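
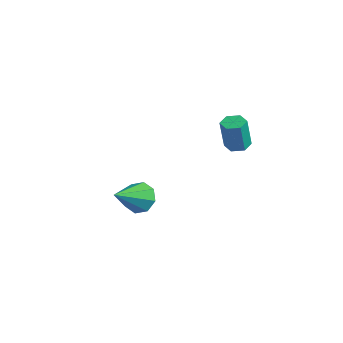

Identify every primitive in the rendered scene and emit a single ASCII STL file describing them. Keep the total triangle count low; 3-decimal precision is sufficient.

solid 
facet normal -0.090 0.219 -0.972
outer loop
vertex 2.595 1.952 1.085
vertex 1.961 2.001 1.155
vertex 2.333 2.515 1.236
endloop
endfacet
facet normal 0.908 0.420 0.010
outer loop
vertex 2.595 1.952 1.085
vertex 2.333 2.515 1.236
vertex 2.753 1.571 2.775
endloop
endfacet
facet normal 0.908 0.420 0.010
outer loop
vertex 2.753 1.571 2.775
vertex 2.333 2.515 1.236
vertex 2.491 2.134 2.927
endloop
endfacet
facet normal 0.091 -0.220 0.971
outer loop
vertex 2.753 1.571 2.775
vertex 2.491 2.134 2.927
vertex 2.119 1.619 2.845
endloop
endfacet
facet normal -0.090 0.218 -0.972
outer loop
vertex 2.333 2.515 1.236
vertex 1.961 2.001 1.155
vertex 1.698 2.564 1.306
endloop
endfacet
facet normal 0.098 0.973 0.210
outer loop
vertex 2.333 2.515 1.236
vertex 1.698 2.564 1.306
vertex 2.491 2.134 2.927
endloop
endfacet
facet normal 0.098 0.973 0.210
outer loop
vertex 2.491 2.134 2.927
vertex 1.698 2.564 1.306
vertex 1.856 2.183 2.997
endloop
endfacet
facet normal 0.090 -0.220 0.971
outer loop
vertex 2.491 2.134 2.927
vertex 1.856 2.183 2.997
vertex 2.119 1.619 2.845
endloop
endfacet
facet normal -0.091 0.218 -0.972
outer loop
vertex 1.698 2.564 1.306
vertex 1.961 2.001 1.155
vertex 1.327 2.049 1.225
endloop
endfacet
facet normal -0.810 0.552 0.200
outer loop
vertex 1.698 2.564 1.306
vertex 1.327 2.049 1.225
vertex 1.856 2.183 2.997
endloop
endfacet
facet normal -0.810 0.552 0.200
outer loop
vertex 1.856 2.183 2.997
vertex 1.327 2.049 1.225
vertex 1.485 1.668 2.915
endloop
endfacet
facet normal 0.090 -0.220 0.971
outer loop
vertex 1.856 2.183 2.997
vertex 1.485 1.668 2.915
vertex 2.119 1.619 2.845
endloop
endfacet
facet normal -0.091 0.220 -0.971
outer loop
vertex 1.327 2.049 1.225
vertex 1.961 2.001 1.155
vertex 1.589 1.486 1.073
endloop
endfacet
facet normal -0.908 -0.420 -0.010
outer loop
vertex 1.327 2.049 1.225
vertex 1.589 1.486 1.073
vertex 1.485 1.668 2.915
endloop
endfacet
facet normal -0.908 -0.420 -0.010
outer loop
vertex 1.485 1.668 2.915
vertex 1.589 1.486 1.073
vertex 1.747 1.105 2.764
endloop
endfacet
facet normal 0.090 -0.219 0.972
outer loop
vertex 1.485 1.668 2.915
vertex 1.747 1.105 2.764
vertex 2.119 1.619 2.845
endloop
endfacet
facet normal -0.090 0.220 -0.971
outer loop
vertex 1.589 1.486 1.073
vertex 1.961 2.001 1.155
vertex 2.224 1.437 1.003
endloop
endfacet
facet normal -0.098 -0.973 -0.210
outer loop
vertex 1.589 1.486 1.073
vertex 2.224 1.437 1.003
vertex 1.747 1.105 2.764
endloop
endfacet
facet normal -0.098 -0.973 -0.210
outer loop
vertex 1.747 1.105 2.764
vertex 2.224 1.437 1.003
vertex 2.382 1.056 2.694
endloop
endfacet
facet normal 0.090 -0.218 0.972
outer loop
vertex 1.747 1.105 2.764
vertex 2.382 1.056 2.694
vertex 2.119 1.619 2.845
endloop
endfacet
facet normal -0.090 0.220 -0.971
outer loop
vertex 2.224 1.437 1.003
vertex 1.961 2.001 1.155
vertex 2.595 1.952 1.085
endloop
endfacet
facet normal 0.810 -0.552 -0.200
outer loop
vertex 2.224 1.437 1.003
vertex 2.595 1.952 1.085
vertex 2.382 1.056 2.694
endloop
endfacet
facet normal 0.810 -0.552 -0.200
outer loop
vertex 2.382 1.056 2.694
vertex 2.595 1.952 1.085
vertex 2.753 1.571 2.775
endloop
endfacet
facet normal 0.091 -0.218 0.972
outer loop
vertex 2.382 1.056 2.694
vertex 2.753 1.571 2.775
vertex 2.119 1.619 2.845
endloop
endfacet
facet normal -0.257 0.824 -0.505
outer loop
vertex -1.943 -0.523 -4.612
vertex -2.768 -0.47 -4.105
vertex -1.87 -0.121 -3.993
endloop
endfacet
facet normal 0.987 -0.163 -0.010
outer loop
vertex -1.943 -0.523 -4.612
vertex -1.87 -0.121 -3.993
vertex -2.212 -2.25 -3.015
endloop
endfacet
facet normal -0.257 0.824 -0.505
outer loop
vertex -1.87 -0.121 -3.993
vertex -2.768 -0.47 -4.105
vertex -2.324 0.077 -3.439
endloop
endfacet
facet normal 0.790 0.146 0.595
outer loop
vertex -1.87 -0.121 -3.993
vertex -2.324 0.077 -3.439
vertex -2.212 -2.25 -3.015
endloop
endfacet
facet normal -0.258 0.824 -0.505
outer loop
vertex -2.324 0.077 -3.439
vertex -2.768 -0.47 -4.105
vertex -3.037 -0.046 -3.276
endloop
endfacet
facet normal 0.189 0.185 0.965
outer loop
vertex -2.324 0.077 -3.439
vertex -3.037 -0.046 -3.276
vertex -2.212 -2.25 -3.015
endloop
endfacet
facet normal -0.257 0.824 -0.505
outer loop
vertex -3.037 -0.046 -3.276
vertex -2.768 -0.47 -4.105
vertex -3.593 -0.417 -3.598
endloop
endfacet
facet normal -0.465 -0.069 0.883
outer loop
vertex -3.037 -0.046 -3.276
vertex -3.593 -0.417 -3.598
vertex -2.212 -2.25 -3.015
endloop
endfacet
facet normal -0.257 0.824 -0.505
outer loop
vertex -3.593 -0.417 -3.598
vertex -2.768 -0.47 -4.105
vertex -3.666 -0.82 -4.218
endloop
endfacet
facet normal -0.789 -0.468 0.397
outer loop
vertex -3.593 -0.417 -3.598
vertex -3.666 -0.82 -4.218
vertex -2.212 -2.25 -3.015
endloop
endfacet
facet normal -0.258 0.824 -0.504
outer loop
vertex -3.666 -0.82 -4.218
vertex -2.768 -0.47 -4.105
vertex -3.212 -1.017 -4.772
endloop
endfacet
facet normal -0.592 -0.778 -0.209
outer loop
vertex -3.666 -0.82 -4.218
vertex -3.212 -1.017 -4.772
vertex -2.212 -2.25 -3.015
endloop
endfacet
facet normal -0.257 0.824 -0.504
outer loop
vertex -3.212 -1.017 -4.772
vertex -2.768 -0.47 -4.105
vertex -2.499 -0.894 -4.935
endloop
endfacet
facet normal 0.009 -0.816 -0.578
outer loop
vertex -3.212 -1.017 -4.772
vertex -2.499 -0.894 -4.935
vertex -2.212 -2.25 -3.015
endloop
endfacet
facet normal -0.257 0.824 -0.504
outer loop
vertex -2.499 -0.894 -4.935
vertex -2.768 -0.47 -4.105
vertex -1.943 -0.523 -4.612
endloop
endfacet
facet normal 0.663 -0.562 -0.496
outer loop
vertex -2.499 -0.894 -4.935
vertex -1.943 -0.523 -4.612
vertex -2.212 -2.25 -3.015
endloop
endfacet

endsolid


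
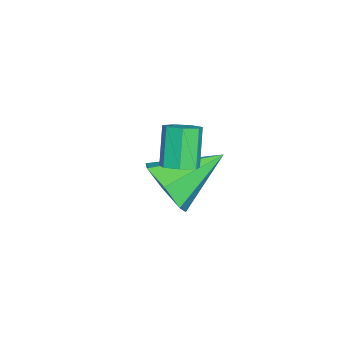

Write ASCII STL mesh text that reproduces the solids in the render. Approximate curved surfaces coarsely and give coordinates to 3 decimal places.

solid 
facet normal 0.445 -0.757 -0.478
outer loop
vertex 3.369 -0.938 -3.254
vertex 2.57 -1.01 -3.884
vertex 3.414 -0.447 -3.99
endloop
endfacet
facet normal 0.624 0.632 0.460
outer loop
vertex 3.369 -0.938 -3.254
vertex 3.414 -0.447 -3.99
vertex 1.69 0.49 -2.936
endloop
endfacet
facet normal 0.445 -0.757 -0.479
outer loop
vertex 3.414 -0.447 -3.99
vertex 2.57 -1.01 -3.884
vertex 2.823 -0.38 -4.645
endloop
endfacet
facet normal 0.354 0.907 -0.227
outer loop
vertex 3.414 -0.447 -3.99
vertex 2.823 -0.38 -4.645
vertex 1.69 0.49 -2.936
endloop
endfacet
facet normal 0.445 -0.757 -0.479
outer loop
vertex 2.823 -0.38 -4.645
vertex 2.57 -1.01 -3.884
vertex 2.042 -0.787 -4.727
endloop
endfacet
facet normal -0.323 0.739 -0.591
outer loop
vertex 2.823 -0.38 -4.645
vertex 2.042 -0.787 -4.727
vertex 1.69 0.49 -2.936
endloop
endfacet
facet normal 0.444 -0.758 -0.478
outer loop
vertex 2.042 -0.787 -4.727
vertex 2.57 -1.01 -3.884
vertex 1.658 -1.361 -4.174
endloop
endfacet
facet normal -0.898 0.255 -0.359
outer loop
vertex 2.042 -0.787 -4.727
vertex 1.658 -1.361 -4.174
vertex 1.69 0.49 -2.936
endloop
endfacet
facet normal 0.444 -0.757 -0.479
outer loop
vertex 1.658 -1.361 -4.174
vertex 2.57 -1.01 -3.884
vertex 1.961 -1.671 -3.403
endloop
endfacet
facet normal -0.938 -0.182 0.296
outer loop
vertex 1.658 -1.361 -4.174
vertex 1.961 -1.671 -3.403
vertex 1.69 0.49 -2.936
endloop
endfacet
facet normal 0.445 -0.758 -0.478
outer loop
vertex 1.961 -1.671 -3.403
vertex 2.57 -1.01 -3.884
vertex 2.722 -1.483 -2.993
endloop
endfacet
facet normal -0.413 -0.242 0.878
outer loop
vertex 1.961 -1.671 -3.403
vertex 2.722 -1.483 -2.993
vertex 1.69 0.49 -2.936
endloop
endfacet
facet normal 0.445 -0.757 -0.478
outer loop
vertex 2.722 -1.483 -2.993
vertex 2.57 -1.01 -3.884
vertex 3.369 -0.938 -3.254
endloop
endfacet
facet normal 0.283 0.120 0.952
outer loop
vertex 2.722 -1.483 -2.993
vertex 3.369 -0.938 -3.254
vertex 1.69 0.49 -2.936
endloop
endfacet
facet normal 0.514 0.031 -0.857
outer loop
vertex 4.691 -0.224 -1.3
vertex 4.227 -0.31 -1.581
vertex 4.452 0.168 -1.429
endloop
endfacet
facet normal 0.696 0.569 0.438
outer loop
vertex 4.691 -0.224 -1.3
vertex 4.452 0.168 -1.429
vertex 4.018 -0.265 -0.177
endloop
endfacet
facet normal 0.697 0.568 0.438
outer loop
vertex 4.018 -0.265 -0.177
vertex 4.452 0.168 -1.429
vertex 3.779 0.128 -0.306
endloop
endfacet
facet normal -0.514 -0.031 0.857
outer loop
vertex 4.018 -0.265 -0.177
vertex 3.779 0.128 -0.306
vertex 3.553 -0.35 -0.459
endloop
endfacet
facet normal 0.515 0.030 -0.857
outer loop
vertex 4.452 0.168 -1.429
vertex 4.227 -0.31 -1.581
vertex 4.044 0.2 -1.673
endloop
endfacet
facet normal 0.042 0.997 0.061
outer loop
vertex 4.452 0.168 -1.429
vertex 4.044 0.2 -1.673
vertex 3.779 0.128 -0.306
endloop
endfacet
facet normal 0.042 0.997 0.061
outer loop
vertex 3.779 0.128 -0.306
vertex 4.044 0.2 -1.673
vertex 3.37 0.16 -0.55
endloop
endfacet
facet normal -0.514 -0.031 0.857
outer loop
vertex 3.779 0.128 -0.306
vertex 3.37 0.16 -0.55
vertex 3.553 -0.35 -0.459
endloop
endfacet
facet normal 0.515 0.030 -0.857
outer loop
vertex 4.044 0.2 -1.673
vertex 4.227 -0.31 -1.581
vertex 3.773 -0.151 -1.848
endloop
endfacet
facet normal -0.642 0.676 -0.361
outer loop
vertex 4.044 0.2 -1.673
vertex 3.773 -0.151 -1.848
vertex 3.37 0.16 -0.55
endloop
endfacet
facet normal -0.642 0.676 -0.361
outer loop
vertex 3.37 0.16 -0.55
vertex 3.773 -0.151 -1.848
vertex 3.099 -0.191 -0.725
endloop
endfacet
facet normal -0.513 -0.031 0.858
outer loop
vertex 3.37 0.16 -0.55
vertex 3.099 -0.191 -0.725
vertex 3.553 -0.35 -0.459
endloop
endfacet
facet normal 0.515 0.030 -0.857
outer loop
vertex 3.773 -0.151 -1.848
vertex 4.227 -0.31 -1.581
vertex 3.844 -0.623 -1.822
endloop
endfacet
facet normal -0.845 -0.155 -0.512
outer loop
vertex 3.773 -0.151 -1.848
vertex 3.844 -0.623 -1.822
vertex 3.099 -0.191 -0.725
endloop
endfacet
facet normal -0.845 -0.154 -0.513
outer loop
vertex 3.099 -0.191 -0.725
vertex 3.844 -0.623 -1.822
vertex 3.17 -0.663 -0.7
endloop
endfacet
facet normal -0.514 -0.032 0.857
outer loop
vertex 3.099 -0.191 -0.725
vertex 3.17 -0.663 -0.7
vertex 3.553 -0.35 -0.459
endloop
endfacet
facet normal 0.514 0.031 -0.857
outer loop
vertex 3.844 -0.623 -1.822
vertex 4.227 -0.31 -1.581
vertex 4.203 -0.858 -1.615
endloop
endfacet
facet normal -0.409 -0.869 -0.277
outer loop
vertex 3.844 -0.623 -1.822
vertex 4.203 -0.858 -1.615
vertex 3.17 -0.663 -0.7
endloop
endfacet
facet normal -0.410 -0.869 -0.277
outer loop
vertex 3.17 -0.663 -0.7
vertex 4.203 -0.858 -1.615
vertex 3.53 -0.899 -0.492
endloop
endfacet
facet normal -0.515 -0.030 0.857
outer loop
vertex 3.17 -0.663 -0.7
vertex 3.53 -0.899 -0.492
vertex 3.553 -0.35 -0.459
endloop
endfacet
facet normal 0.514 0.031 -0.857
outer loop
vertex 4.203 -0.858 -1.615
vertex 4.227 -0.31 -1.581
vertex 4.581 -0.681 -1.382
endloop
endfacet
facet normal 0.333 -0.928 0.165
outer loop
vertex 4.203 -0.858 -1.615
vertex 4.581 -0.681 -1.382
vertex 3.53 -0.899 -0.492
endloop
endfacet
facet normal 0.335 -0.927 0.168
outer loop
vertex 3.53 -0.899 -0.492
vertex 4.581 -0.681 -1.382
vertex 3.907 -0.721 -0.26
endloop
endfacet
facet normal -0.514 -0.030 0.858
outer loop
vertex 3.53 -0.899 -0.492
vertex 3.907 -0.721 -0.26
vertex 3.553 -0.35 -0.459
endloop
endfacet
facet normal 0.514 0.030 -0.857
outer loop
vertex 4.581 -0.681 -1.382
vertex 4.227 -0.31 -1.581
vertex 4.691 -0.224 -1.3
endloop
endfacet
facet normal 0.826 -0.286 0.486
outer loop
vertex 4.581 -0.681 -1.382
vertex 4.691 -0.224 -1.3
vertex 3.907 -0.721 -0.26
endloop
endfacet
facet normal 0.826 -0.289 0.484
outer loop
vertex 3.907 -0.721 -0.26
vertex 4.691 -0.224 -1.3
vertex 4.018 -0.265 -0.177
endloop
endfacet
facet normal -0.514 -0.031 0.857
outer loop
vertex 3.907 -0.721 -0.26
vertex 4.018 -0.265 -0.177
vertex 3.553 -0.35 -0.459
endloop
endfacet

endsolid


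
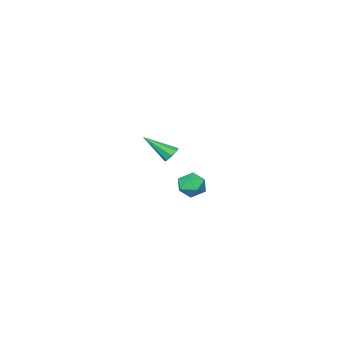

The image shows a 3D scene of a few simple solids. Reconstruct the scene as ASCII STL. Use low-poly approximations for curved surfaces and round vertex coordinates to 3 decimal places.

solid 
facet normal -0.491 0.623 -0.609
outer loop
vertex -3.923 -3.02 -2.59
vertex -4.246 -2.895 -2.202
vertex -3.793 -2.709 -2.377
endloop
endfacet
facet normal 0.908 -0.101 -0.406
outer loop
vertex -3.923 -3.02 -2.59
vertex -3.793 -2.709 -2.377
vertex -3.374 -4.005 -1.118
endloop
endfacet
facet normal -0.491 0.623 -0.609
outer loop
vertex -3.793 -2.709 -2.377
vertex -4.246 -2.895 -2.202
vertex -3.929 -2.508 -2.062
endloop
endfacet
facet normal 0.902 0.413 0.126
outer loop
vertex -3.793 -2.709 -2.377
vertex -3.929 -2.508 -2.062
vertex -3.374 -4.005 -1.118
endloop
endfacet
facet normal -0.491 0.623 -0.609
outer loop
vertex -3.929 -2.508 -2.062
vertex -4.246 -2.895 -2.202
vertex -4.251 -2.534 -1.829
endloop
endfacet
facet normal 0.442 0.590 0.676
outer loop
vertex -3.929 -2.508 -2.062
vertex -4.251 -2.534 -1.829
vertex -3.374 -4.005 -1.118
endloop
endfacet
facet normal -0.490 0.623 -0.610
outer loop
vertex -4.251 -2.534 -1.829
vertex -4.246 -2.895 -2.202
vertex -4.57 -2.771 -1.815
endloop
endfacet
facet normal -0.202 0.326 0.924
outer loop
vertex -4.251 -2.534 -1.829
vertex -4.57 -2.771 -1.815
vertex -3.374 -4.005 -1.118
endloop
endfacet
facet normal -0.490 0.623 -0.610
outer loop
vertex -4.57 -2.771 -1.815
vertex -4.246 -2.895 -2.202
vertex -4.699 -3.081 -2.028
endloop
endfacet
facet normal -0.653 -0.225 0.723
outer loop
vertex -4.57 -2.771 -1.815
vertex -4.699 -3.081 -2.028
vertex -3.374 -4.005 -1.118
endloop
endfacet
facet normal -0.490 0.624 -0.608
outer loop
vertex -4.699 -3.081 -2.028
vertex -4.246 -2.895 -2.202
vertex -4.564 -3.282 -2.343
endloop
endfacet
facet normal -0.647 -0.738 0.193
outer loop
vertex -4.699 -3.081 -2.028
vertex -4.564 -3.282 -2.343
vertex -3.374 -4.005 -1.118
endloop
endfacet
facet normal -0.489 0.624 -0.609
outer loop
vertex -4.564 -3.282 -2.343
vertex -4.246 -2.895 -2.202
vertex -4.242 -3.257 -2.576
endloop
endfacet
facet normal -0.188 -0.915 -0.358
outer loop
vertex -4.564 -3.282 -2.343
vertex -4.242 -3.257 -2.576
vertex -3.374 -4.005 -1.118
endloop
endfacet
facet normal -0.490 0.624 -0.609
outer loop
vertex -4.242 -3.257 -2.576
vertex -4.246 -2.895 -2.202
vertex -3.923 -3.02 -2.59
endloop
endfacet
facet normal 0.457 -0.651 -0.606
outer loop
vertex -4.242 -3.257 -2.576
vertex -3.923 -3.02 -2.59
vertex -3.374 -4.005 -1.118
endloop
endfacet
facet normal -0.831 0.553 0.062
outer loop
vertex -0.61 3.592 -1.38
vertex -0.947 3.044 -1.001
vertex -0.568 3.572 -0.635
endloop
endfacet
facet normal -0.249 0.968 0.040
outer loop
vertex -0.61 3.592 -1.38
vertex -0.568 3.572 -0.635
vertex 0.036 3.744 -1.038
endloop
endfacet
facet normal 0.105 0.820 -0.563
outer loop
vertex -0.61 3.592 -1.38
vertex 0.036 3.744 -1.038
vertex 0.03 3.322 -1.654
endloop
endfacet
facet normal -0.258 0.315 -0.913
outer loop
vertex -0.61 3.592 -1.38
vertex 0.03 3.322 -1.654
vertex -0.578 2.89 -1.631
endloop
endfacet
facet normal -0.837 0.150 -0.527
outer loop
vertex -0.61 3.592 -1.38
vertex -0.578 2.89 -1.631
vertex -0.947 3.044 -1.001
endloop
endfacet
facet normal 0.169 0.789 0.590
outer loop
vertex 0.036 3.744 -1.038
vertex -0.568 3.572 -0.635
vertex 0.098 3.29 -0.449
endloop
endfacet
facet normal -0.771 0.120 0.625
outer loop
vertex -0.568 3.572 -0.635
vertex -0.947 3.044 -1.001
vertex -0.51 2.858 -0.426
endloop
endfacet
facet normal -0.781 -0.532 -0.328
outer loop
vertex -0.947 3.044 -1.001
vertex -0.578 2.89 -1.631
vertex -0.516 2.436 -1.042
endloop
endfacet
facet normal 0.153 -0.266 -0.952
outer loop
vertex -0.578 2.89 -1.631
vertex 0.03 3.322 -1.654
vertex 0.088 2.608 -1.445
endloop
endfacet
facet normal 0.741 0.551 -0.385
outer loop
vertex 0.03 3.322 -1.654
vertex 0.036 3.744 -1.038
vertex 0.467 3.136 -1.079
endloop
endfacet
facet normal 0.258 -0.315 0.913
outer loop
vertex 0.13 2.588 -0.7
vertex 0.098 3.29 -0.449
vertex -0.51 2.858 -0.426
endloop
endfacet
facet normal -0.105 -0.820 0.563
outer loop
vertex 0.13 2.588 -0.7
vertex -0.51 2.858 -0.426
vertex -0.516 2.436 -1.042
endloop
endfacet
facet normal 0.249 -0.968 -0.040
outer loop
vertex 0.13 2.588 -0.7
vertex -0.516 2.436 -1.042
vertex 0.088 2.608 -1.445
endloop
endfacet
facet normal 0.831 -0.553 -0.062
outer loop
vertex 0.13 2.588 -0.7
vertex 0.088 2.608 -1.445
vertex 0.467 3.136 -1.079
endloop
endfacet
facet normal 0.837 -0.150 0.527
outer loop
vertex 0.13 2.588 -0.7
vertex 0.467 3.136 -1.079
vertex 0.098 3.29 -0.449
endloop
endfacet
facet normal -0.153 0.266 0.952
outer loop
vertex -0.51 2.858 -0.426
vertex 0.098 3.29 -0.449
vertex -0.568 3.572 -0.635
endloop
endfacet
facet normal -0.741 -0.551 0.385
outer loop
vertex -0.516 2.436 -1.042
vertex -0.51 2.858 -0.426
vertex -0.947 3.044 -1.001
endloop
endfacet
facet normal -0.169 -0.789 -0.590
outer loop
vertex 0.088 2.608 -1.445
vertex -0.516 2.436 -1.042
vertex -0.578 2.89 -1.631
endloop
endfacet
facet normal 0.771 -0.120 -0.625
outer loop
vertex 0.467 3.136 -1.079
vertex 0.088 2.608 -1.445
vertex 0.03 3.322 -1.654
endloop
endfacet
facet normal 0.781 0.532 0.328
outer loop
vertex 0.098 3.29 -0.449
vertex 0.467 3.136 -1.079
vertex 0.036 3.744 -1.038
endloop
endfacet

endsolid


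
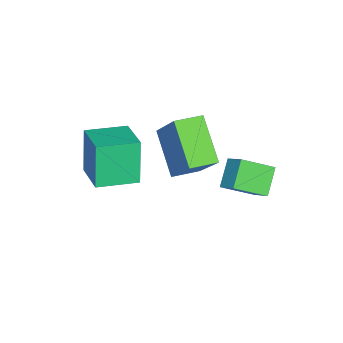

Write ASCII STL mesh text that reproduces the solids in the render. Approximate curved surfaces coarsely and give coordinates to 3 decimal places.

solid 
facet normal -0.751 0.659 -0.033
outer loop
vertex -0.826 -2.523 0.046
vertex -0.04 -1.677 -0.942
vertex -1.556 -3.423 -1.305
endloop
endfacet
facet normal -0.517 -0.557 0.650
outer loop
vertex -0.94 -3.963 -1.278
vertex -0.826 -2.523 0.046
vertex -1.556 -3.423 -1.305
endloop
endfacet
facet normal -0.751 0.659 -0.033
outer loop
vertex -1.556 -3.423 -1.305
vertex -0.04 -1.677 -0.942
vertex -0.77 -2.576 -2.293
endloop
endfacet
facet normal -0.410 -0.505 -0.759
outer loop
vertex -0.77 -2.576 -2.293
vertex -0.94 -3.963 -1.278
vertex -1.556 -3.423 -1.305
endloop
endfacet
facet normal 0.410 0.506 0.759
outer loop
vertex -0.826 -2.523 0.046
vertex 0.576 -2.217 -0.915
vertex -0.04 -1.677 -0.942
endloop
endfacet
facet normal -0.517 -0.557 0.650
outer loop
vertex -0.21 -3.064 0.073
vertex -0.826 -2.523 0.046
vertex -0.94 -3.963 -1.278
endloop
endfacet
facet normal 0.410 0.505 0.759
outer loop
vertex -0.21 -3.064 0.073
vertex 0.576 -2.217 -0.915
vertex -0.826 -2.523 0.046
endloop
endfacet
facet normal 0.517 0.557 -0.650
outer loop
vertex -0.04 -1.677 -0.942
vertex 0.576 -2.217 -0.915
vertex -0.77 -2.576 -2.293
endloop
endfacet
facet normal -0.410 -0.505 -0.759
outer loop
vertex -0.154 -3.117 -2.266
vertex -0.94 -3.963 -1.278
vertex -0.77 -2.576 -2.293
endloop
endfacet
facet normal 0.517 0.556 -0.650
outer loop
vertex -0.77 -2.576 -2.293
vertex 0.576 -2.217 -0.915
vertex -0.154 -3.117 -2.266
endloop
endfacet
facet normal 0.751 -0.659 0.033
outer loop
vertex -0.154 -3.117 -2.266
vertex -0.21 -3.064 0.073
vertex -0.94 -3.963 -1.278
endloop
endfacet
facet normal 0.751 -0.659 0.033
outer loop
vertex 0.576 -2.217 -0.915
vertex -0.21 -3.064 0.073
vertex -0.154 -3.117 -2.266
endloop
endfacet
facet normal -0.683 -0.687 -0.247
outer loop
vertex 1.338 -4.864 0.186
vertex 0.532 -4.023 0.076
vertex 1.668 -4.721 -1.125
endloop
endfacet
facet normal 0.688 -0.719 0.095
outer loop
vertex 2.468 -3.917 -0.836
vertex 1.338 -4.864 0.186
vertex 1.668 -4.721 -1.125
endloop
endfacet
facet normal -0.684 -0.686 -0.248
outer loop
vertex 1.668 -4.721 -1.125
vertex 0.532 -4.023 0.076
vertex 0.863 -3.879 -1.236
endloop
endfacet
facet normal 0.243 0.105 -0.964
outer loop
vertex 0.863 -3.879 -1.236
vertex 2.468 -3.917 -0.836
vertex 1.668 -4.721 -1.125
endloop
endfacet
facet normal -0.242 -0.106 0.964
outer loop
vertex 1.338 -4.864 0.186
vertex 1.332 -3.219 0.365
vertex 0.532 -4.023 0.076
endloop
endfacet
facet normal 0.688 -0.719 0.095
outer loop
vertex 2.137 -4.061 0.476
vertex 1.338 -4.864 0.186
vertex 2.468 -3.917 -0.836
endloop
endfacet
facet normal -0.244 -0.106 0.964
outer loop
vertex 2.137 -4.061 0.476
vertex 1.332 -3.219 0.365
vertex 1.338 -4.864 0.186
endloop
endfacet
facet normal -0.688 0.719 -0.095
outer loop
vertex 0.532 -4.023 0.076
vertex 1.332 -3.219 0.365
vertex 0.863 -3.879 -1.236
endloop
endfacet
facet normal 0.243 0.107 -0.964
outer loop
vertex 1.662 -3.076 -0.946
vertex 2.468 -3.917 -0.836
vertex 0.863 -3.879 -1.236
endloop
endfacet
facet normal -0.688 0.719 -0.095
outer loop
vertex 0.863 -3.879 -1.236
vertex 1.332 -3.219 0.365
vertex 1.662 -3.076 -0.946
endloop
endfacet
facet normal 0.683 0.687 0.248
outer loop
vertex 1.662 -3.076 -0.946
vertex 2.137 -4.061 0.476
vertex 2.468 -3.917 -0.836
endloop
endfacet
facet normal 0.684 0.686 0.247
outer loop
vertex 1.332 -3.219 0.365
vertex 2.137 -4.061 0.476
vertex 1.662 -3.076 -0.946
endloop
endfacet
facet normal -0.510 0.739 -0.440
outer loop
vertex -1.29 -0.622 -1.742
vertex -0.612 -0.52 -2.356
vertex -1.668 -1.187 -2.253
endloop
endfacet
facet normal -0.737 -0.111 0.667
outer loop
vertex -1.148 -1.94 -1.804
vertex -1.29 -0.622 -1.742
vertex -1.668 -1.187 -2.253
endloop
endfacet
facet normal -0.510 0.740 -0.439
outer loop
vertex -1.668 -1.187 -2.253
vertex -0.612 -0.52 -2.356
vertex -0.99 -1.084 -2.867
endloop
endfacet
facet normal -0.443 -0.665 -0.601
outer loop
vertex -0.99 -1.084 -2.867
vertex -1.148 -1.94 -1.804
vertex -1.668 -1.187 -2.253
endloop
endfacet
facet normal 0.444 0.665 0.601
outer loop
vertex -1.29 -0.622 -1.742
vertex -0.092 -1.273 -1.907
vertex -0.612 -0.52 -2.356
endloop
endfacet
facet normal -0.737 -0.111 0.667
outer loop
vertex -0.77 -1.376 -1.293
vertex -1.29 -0.622 -1.742
vertex -1.148 -1.94 -1.804
endloop
endfacet
facet normal 0.444 0.664 0.601
outer loop
vertex -0.77 -1.376 -1.293
vertex -0.092 -1.273 -1.907
vertex -1.29 -0.622 -1.742
endloop
endfacet
facet normal 0.737 0.111 -0.667
outer loop
vertex -0.612 -0.52 -2.356
vertex -0.092 -1.273 -1.907
vertex -0.99 -1.084 -2.867
endloop
endfacet
facet normal -0.444 -0.664 -0.601
outer loop
vertex -0.47 -1.838 -2.418
vertex -1.148 -1.94 -1.804
vertex -0.99 -1.084 -2.867
endloop
endfacet
facet normal 0.737 0.111 -0.667
outer loop
vertex -0.99 -1.084 -2.867
vertex -0.092 -1.273 -1.907
vertex -0.47 -1.838 -2.418
endloop
endfacet
facet normal 0.509 -0.740 0.440
outer loop
vertex -0.47 -1.838 -2.418
vertex -0.77 -1.376 -1.293
vertex -1.148 -1.94 -1.804
endloop
endfacet
facet normal 0.510 -0.739 0.440
outer loop
vertex -0.092 -1.273 -1.907
vertex -0.77 -1.376 -1.293
vertex -0.47 -1.838 -2.418
endloop
endfacet

endsolid


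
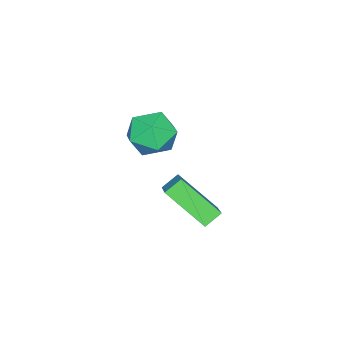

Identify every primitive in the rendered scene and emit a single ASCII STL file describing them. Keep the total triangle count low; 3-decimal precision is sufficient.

solid 
facet normal -0.656 -0.522 -0.545
outer loop
vertex -0.738 -1.088 -0.19
vertex -0.938 0.523 -1.49
vertex -0.117 -1.385 -0.653
endloop
endfacet
facet normal 0.096 -0.774 0.625
outer loop
vertex 1.018 -0.483 0.29
vertex -0.738 -1.088 -0.19
vertex -0.117 -1.385 -0.653
endloop
endfacet
facet normal -0.657 -0.522 -0.545
outer loop
vertex -0.117 -1.385 -0.653
vertex -0.938 0.523 -1.49
vertex -0.317 0.226 -1.954
endloop
endfacet
facet normal 0.748 -0.358 -0.558
outer loop
vertex -0.317 0.226 -1.954
vertex 1.018 -0.483 0.29
vertex -0.117 -1.385 -0.653
endloop
endfacet
facet normal -0.748 0.358 0.559
outer loop
vertex -0.738 -1.088 -0.19
vertex 0.197 1.425 -0.547
vertex -0.938 0.523 -1.49
endloop
endfacet
facet normal 0.096 -0.775 0.625
outer loop
vertex 0.397 -0.186 0.754
vertex -0.738 -1.088 -0.19
vertex 1.018 -0.483 0.29
endloop
endfacet
facet normal -0.749 0.358 0.558
outer loop
vertex 0.397 -0.186 0.754
vertex 0.197 1.425 -0.547
vertex -0.738 -1.088 -0.19
endloop
endfacet
facet normal -0.096 0.775 -0.625
outer loop
vertex -0.938 0.523 -1.49
vertex 0.197 1.425 -0.547
vertex -0.317 0.226 -1.954
endloop
endfacet
facet normal 0.749 -0.358 -0.558
outer loop
vertex 0.818 1.128 -1.01
vertex 1.018 -0.483 0.29
vertex -0.317 0.226 -1.954
endloop
endfacet
facet normal -0.096 0.775 -0.625
outer loop
vertex -0.317 0.226 -1.954
vertex 0.197 1.425 -0.547
vertex 0.818 1.128 -1.01
endloop
endfacet
facet normal 0.657 0.521 0.545
outer loop
vertex 0.818 1.128 -1.01
vertex 0.397 -0.186 0.754
vertex 1.018 -0.483 0.29
endloop
endfacet
facet normal 0.656 0.522 0.545
outer loop
vertex 0.197 1.425 -0.547
vertex 0.397 -0.186 0.754
vertex 0.818 1.128 -1.01
endloop
endfacet
facet normal -0.736 0.511 0.444
outer loop
vertex -3.313 -2.848 -0.247
vertex -4.093 -3.554 -0.728
vertex -3.644 -3.807 0.308
endloop
endfacet
facet normal -0.140 0.532 0.835
outer loop
vertex -3.313 -2.848 -0.247
vertex -3.644 -3.807 0.308
vertex -2.529 -3.5 0.299
endloop
endfacet
facet normal 0.377 0.818 0.435
outer loop
vertex -3.313 -2.848 -0.247
vertex -2.529 -3.5 0.299
vertex -2.289 -3.057 -0.742
endloop
endfacet
facet normal 0.100 0.974 -0.204
outer loop
vertex -3.313 -2.848 -0.247
vertex -2.289 -3.057 -0.742
vertex -3.255 -3.091 -1.376
endloop
endfacet
facet normal -0.587 0.784 -0.199
outer loop
vertex -3.313 -2.848 -0.247
vertex -3.255 -3.091 -1.376
vertex -4.093 -3.554 -0.728
endloop
endfacet
facet normal 0.047 -0.140 0.989
outer loop
vertex -2.529 -3.5 0.299
vertex -3.644 -3.807 0.308
vertex -2.825 -4.609 0.156
endloop
endfacet
facet normal -0.918 -0.173 0.356
outer loop
vertex -3.644 -3.807 0.308
vertex -4.093 -3.554 -0.728
vertex -3.791 -4.643 -0.478
endloop
endfacet
facet normal -0.678 0.269 -0.684
outer loop
vertex -4.093 -3.554 -0.728
vertex -3.255 -3.091 -1.376
vertex -3.551 -4.2 -1.519
endloop
endfacet
facet normal 0.435 0.575 -0.693
outer loop
vertex -3.255 -3.091 -1.376
vertex -2.289 -3.057 -0.742
vertex -2.436 -3.893 -1.528
endloop
endfacet
facet normal 0.883 0.323 0.341
outer loop
vertex -2.289 -3.057 -0.742
vertex -2.529 -3.5 0.299
vertex -1.987 -4.146 -0.492
endloop
endfacet
facet normal -0.100 -0.974 0.204
outer loop
vertex -2.767 -4.852 -0.973
vertex -2.825 -4.609 0.156
vertex -3.791 -4.643 -0.478
endloop
endfacet
facet normal -0.377 -0.818 -0.435
outer loop
vertex -2.767 -4.852 -0.973
vertex -3.791 -4.643 -0.478
vertex -3.551 -4.2 -1.519
endloop
endfacet
facet normal 0.140 -0.532 -0.835
outer loop
vertex -2.767 -4.852 -0.973
vertex -3.551 -4.2 -1.519
vertex -2.436 -3.893 -1.528
endloop
endfacet
facet normal 0.736 -0.511 -0.444
outer loop
vertex -2.767 -4.852 -0.973
vertex -2.436 -3.893 -1.528
vertex -1.987 -4.146 -0.492
endloop
endfacet
facet normal 0.587 -0.784 0.199
outer loop
vertex -2.767 -4.852 -0.973
vertex -1.987 -4.146 -0.492
vertex -2.825 -4.609 0.156
endloop
endfacet
facet normal -0.435 -0.575 0.693
outer loop
vertex -3.791 -4.643 -0.478
vertex -2.825 -4.609 0.156
vertex -3.644 -3.807 0.308
endloop
endfacet
facet normal -0.883 -0.323 -0.341
outer loop
vertex -3.551 -4.2 -1.519
vertex -3.791 -4.643 -0.478
vertex -4.093 -3.554 -0.728
endloop
endfacet
facet normal -0.047 0.140 -0.989
outer loop
vertex -2.436 -3.893 -1.528
vertex -3.551 -4.2 -1.519
vertex -3.255 -3.091 -1.376
endloop
endfacet
facet normal 0.918 0.173 -0.356
outer loop
vertex -1.987 -4.146 -0.492
vertex -2.436 -3.893 -1.528
vertex -2.289 -3.057 -0.742
endloop
endfacet
facet normal 0.678 -0.269 0.684
outer loop
vertex -2.825 -4.609 0.156
vertex -1.987 -4.146 -0.492
vertex -2.529 -3.5 0.299
endloop
endfacet

endsolid


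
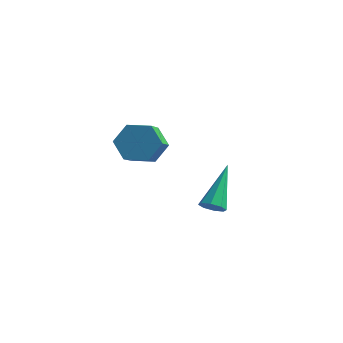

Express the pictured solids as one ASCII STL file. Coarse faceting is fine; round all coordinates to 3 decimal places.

solid 
facet normal -0.278 0.818 -0.504
outer loop
vertex 1.165 -0.806 1.023
vertex 0.339 -1.107 0.99
vertex 0.597 -0.604 1.664
endloop
endfacet
facet normal 0.711 0.528 0.464
outer loop
vertex 1.165 -0.806 1.023
vertex 0.597 -0.604 1.664
vertex 1.507 -1.811 1.643
endloop
endfacet
facet normal 0.711 0.528 0.464
outer loop
vertex 1.507 -1.811 1.643
vertex 0.597 -0.604 1.664
vertex 0.939 -1.609 2.284
endloop
endfacet
facet normal 0.279 -0.817 0.504
outer loop
vertex 1.507 -1.811 1.643
vertex 0.939 -1.609 2.284
vertex 0.681 -2.113 1.61
endloop
endfacet
facet normal -0.278 0.818 -0.504
outer loop
vertex 0.597 -0.604 1.664
vertex 0.339 -1.107 0.99
vertex -0.229 -0.905 1.631
endloop
endfacet
facet normal -0.203 0.463 0.863
outer loop
vertex 0.597 -0.604 1.664
vertex -0.229 -0.905 1.631
vertex 0.939 -1.609 2.284
endloop
endfacet
facet normal -0.204 0.463 0.863
outer loop
vertex 0.939 -1.609 2.284
vertex -0.229 -0.905 1.631
vertex 0.113 -1.911 2.251
endloop
endfacet
facet normal 0.279 -0.817 0.504
outer loop
vertex 0.939 -1.609 2.284
vertex 0.113 -1.911 2.251
vertex 0.681 -2.113 1.61
endloop
endfacet
facet normal -0.279 0.817 -0.504
outer loop
vertex -0.229 -0.905 1.631
vertex 0.339 -1.107 0.99
vertex -0.487 -1.409 0.957
endloop
endfacet
facet normal -0.915 -0.065 0.399
outer loop
vertex -0.229 -0.905 1.631
vertex -0.487 -1.409 0.957
vertex 0.113 -1.911 2.251
endloop
endfacet
facet normal -0.915 -0.065 0.399
outer loop
vertex 0.113 -1.911 2.251
vertex -0.487 -1.409 0.957
vertex -0.145 -2.414 1.577
endloop
endfacet
facet normal 0.278 -0.818 0.504
outer loop
vertex 0.113 -1.911 2.251
vertex -0.145 -2.414 1.577
vertex 0.681 -2.113 1.61
endloop
endfacet
facet normal -0.279 0.817 -0.504
outer loop
vertex -0.487 -1.409 0.957
vertex 0.339 -1.107 0.99
vertex 0.081 -1.611 0.316
endloop
endfacet
facet normal -0.711 -0.528 -0.464
outer loop
vertex -0.487 -1.409 0.957
vertex 0.081 -1.611 0.316
vertex -0.145 -2.414 1.577
endloop
endfacet
facet normal -0.711 -0.528 -0.464
outer loop
vertex -0.145 -2.414 1.577
vertex 0.081 -1.611 0.316
vertex 0.423 -2.616 0.936
endloop
endfacet
facet normal 0.278 -0.818 0.504
outer loop
vertex -0.145 -2.414 1.577
vertex 0.423 -2.616 0.936
vertex 0.681 -2.113 1.61
endloop
endfacet
facet normal -0.279 0.817 -0.504
outer loop
vertex 0.081 -1.611 0.316
vertex 0.339 -1.107 0.99
vertex 0.907 -1.309 0.349
endloop
endfacet
facet normal 0.204 -0.463 -0.863
outer loop
vertex 0.081 -1.611 0.316
vertex 0.907 -1.309 0.349
vertex 0.423 -2.616 0.936
endloop
endfacet
facet normal 0.203 -0.463 -0.863
outer loop
vertex 0.423 -2.616 0.936
vertex 0.907 -1.309 0.349
vertex 1.249 -2.315 0.969
endloop
endfacet
facet normal 0.278 -0.818 0.504
outer loop
vertex 0.423 -2.616 0.936
vertex 1.249 -2.315 0.969
vertex 0.681 -2.113 1.61
endloop
endfacet
facet normal -0.278 0.818 -0.504
outer loop
vertex 0.907 -1.309 0.349
vertex 0.339 -1.107 0.99
vertex 1.165 -0.806 1.023
endloop
endfacet
facet normal 0.915 0.065 -0.399
outer loop
vertex 0.907 -1.309 0.349
vertex 1.165 -0.806 1.023
vertex 1.249 -2.315 0.969
endloop
endfacet
facet normal 0.915 0.065 -0.399
outer loop
vertex 1.249 -2.315 0.969
vertex 1.165 -0.806 1.023
vertex 1.507 -1.811 1.643
endloop
endfacet
facet normal 0.279 -0.817 0.504
outer loop
vertex 1.249 -2.315 0.969
vertex 1.507 -1.811 1.643
vertex 0.681 -2.113 1.61
endloop
endfacet
facet normal 0.110 -0.718 -0.688
outer loop
vertex 1.948 2.009 -3.458
vertex 1.418 1.875 -3.403
vertex 1.7 2.224 -3.722
endloop
endfacet
facet normal 0.754 0.625 -0.200
outer loop
vertex 1.948 2.009 -3.458
vertex 1.7 2.224 -3.722
vertex 1.182 3.425 -1.917
endloop
endfacet
facet normal 0.109 -0.717 -0.688
outer loop
vertex 1.7 2.224 -3.722
vertex 1.418 1.875 -3.403
vertex 1.287 2.235 -3.799
endloop
endfacet
facet normal 0.120 0.842 -0.526
outer loop
vertex 1.7 2.224 -3.722
vertex 1.287 2.235 -3.799
vertex 1.182 3.425 -1.917
endloop
endfacet
facet normal 0.109 -0.717 -0.688
outer loop
vertex 1.287 2.235 -3.799
vertex 1.418 1.875 -3.403
vertex 0.95 2.035 -3.644
endloop
endfacet
facet normal -0.600 0.661 -0.451
outer loop
vertex 1.287 2.235 -3.799
vertex 0.95 2.035 -3.644
vertex 1.182 3.425 -1.917
endloop
endfacet
facet normal 0.109 -0.718 -0.688
outer loop
vertex 0.95 2.035 -3.644
vertex 1.418 1.875 -3.403
vertex 0.887 1.742 -3.348
endloop
endfacet
facet normal -0.982 0.190 -0.021
outer loop
vertex 0.95 2.035 -3.644
vertex 0.887 1.742 -3.348
vertex 1.182 3.425 -1.917
endloop
endfacet
facet normal 0.108 -0.717 -0.688
outer loop
vertex 0.887 1.742 -3.348
vertex 1.418 1.875 -3.403
vertex 1.135 1.527 -3.085
endloop
endfacet
facet normal -0.804 -0.297 0.515
outer loop
vertex 0.887 1.742 -3.348
vertex 1.135 1.527 -3.085
vertex 1.182 3.425 -1.917
endloop
endfacet
facet normal 0.109 -0.717 -0.688
outer loop
vertex 1.135 1.527 -3.085
vertex 1.418 1.875 -3.403
vertex 1.549 1.516 -3.008
endloop
endfacet
facet normal -0.170 -0.513 0.841
outer loop
vertex 1.135 1.527 -3.085
vertex 1.549 1.516 -3.008
vertex 1.182 3.425 -1.917
endloop
endfacet
facet normal 0.107 -0.718 -0.688
outer loop
vertex 1.549 1.516 -3.008
vertex 1.418 1.875 -3.403
vertex 1.886 1.715 -3.163
endloop
endfacet
facet normal 0.549 -0.333 0.767
outer loop
vertex 1.549 1.516 -3.008
vertex 1.886 1.715 -3.163
vertex 1.182 3.425 -1.917
endloop
endfacet
facet normal 0.109 -0.715 -0.690
outer loop
vertex 1.886 1.715 -3.163
vertex 1.418 1.875 -3.403
vertex 1.948 2.009 -3.458
endloop
endfacet
facet normal 0.932 0.140 0.335
outer loop
vertex 1.886 1.715 -3.163
vertex 1.948 2.009 -3.458
vertex 1.182 3.425 -1.917
endloop
endfacet

endsolid


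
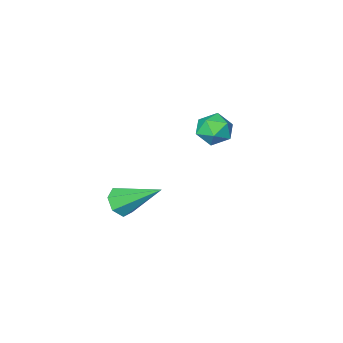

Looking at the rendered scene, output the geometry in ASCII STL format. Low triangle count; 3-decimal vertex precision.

solid 
facet normal -0.689 0.703 0.177
outer loop
vertex -2.731 -3.229 1.737
vertex -3.22 -3.789 2.057
vertex -2.695 -3.393 2.529
endloop
endfacet
facet normal -0.033 0.978 0.204
outer loop
vertex -2.731 -3.229 1.737
vertex -2.695 -3.393 2.529
vertex -2.013 -3.282 2.107
endloop
endfacet
facet normal 0.283 0.859 -0.426
outer loop
vertex -2.731 -3.229 1.737
vertex -2.013 -3.282 2.107
vertex -2.116 -3.611 1.375
endloop
endfacet
facet normal -0.179 0.510 -0.842
outer loop
vertex -2.731 -3.229 1.737
vertex -2.116 -3.611 1.375
vertex -2.862 -3.924 1.344
endloop
endfacet
facet normal -0.780 0.413 -0.470
outer loop
vertex -2.731 -3.229 1.737
vertex -2.862 -3.924 1.344
vertex -3.22 -3.789 2.057
endloop
endfacet
facet normal 0.334 0.626 0.705
outer loop
vertex -2.013 -3.282 2.107
vertex -2.695 -3.393 2.529
vertex -2.058 -3.876 2.656
endloop
endfacet
facet normal -0.729 0.179 0.660
outer loop
vertex -2.695 -3.393 2.529
vertex -3.22 -3.789 2.057
vertex -2.804 -4.189 2.625
endloop
endfacet
facet normal -0.876 -0.290 -0.385
outer loop
vertex -3.22 -3.789 2.057
vertex -2.862 -3.924 1.344
vertex -2.907 -4.518 1.893
endloop
endfacet
facet normal 0.096 -0.132 -0.987
outer loop
vertex -2.862 -3.924 1.344
vertex -2.116 -3.611 1.375
vertex -2.225 -4.407 1.471
endloop
endfacet
facet normal 0.845 0.433 -0.314
outer loop
vertex -2.116 -3.611 1.375
vertex -2.013 -3.282 2.107
vertex -1.7 -4.011 1.943
endloop
endfacet
facet normal 0.179 -0.510 0.842
outer loop
vertex -2.189 -4.571 2.263
vertex -2.058 -3.876 2.656
vertex -2.804 -4.189 2.625
endloop
endfacet
facet normal -0.283 -0.859 0.426
outer loop
vertex -2.189 -4.571 2.263
vertex -2.804 -4.189 2.625
vertex -2.907 -4.518 1.893
endloop
endfacet
facet normal 0.033 -0.978 -0.204
outer loop
vertex -2.189 -4.571 2.263
vertex -2.907 -4.518 1.893
vertex -2.225 -4.407 1.471
endloop
endfacet
facet normal 0.689 -0.703 -0.177
outer loop
vertex -2.189 -4.571 2.263
vertex -2.225 -4.407 1.471
vertex -1.7 -4.011 1.943
endloop
endfacet
facet normal 0.780 -0.413 0.470
outer loop
vertex -2.189 -4.571 2.263
vertex -1.7 -4.011 1.943
vertex -2.058 -3.876 2.656
endloop
endfacet
facet normal -0.096 0.132 0.987
outer loop
vertex -2.804 -4.189 2.625
vertex -2.058 -3.876 2.656
vertex -2.695 -3.393 2.529
endloop
endfacet
facet normal -0.845 -0.433 0.314
outer loop
vertex -2.907 -4.518 1.893
vertex -2.804 -4.189 2.625
vertex -3.22 -3.789 2.057
endloop
endfacet
facet normal -0.334 -0.626 -0.705
outer loop
vertex -2.225 -4.407 1.471
vertex -2.907 -4.518 1.893
vertex -2.862 -3.924 1.344
endloop
endfacet
facet normal 0.729 -0.179 -0.660
outer loop
vertex -1.7 -4.011 1.943
vertex -2.225 -4.407 1.471
vertex -2.116 -3.611 1.375
endloop
endfacet
facet normal 0.876 0.290 0.385
outer loop
vertex -2.058 -3.876 2.656
vertex -1.7 -4.011 1.943
vertex -2.013 -3.282 2.107
endloop
endfacet
facet normal 0.420 -0.698 -0.580
outer loop
vertex 2.931 -2.425 0.389
vertex 2.354 -2.785 0.404
vertex 2.542 -2.304 -0.038
endloop
endfacet
facet normal 0.475 0.859 -0.189
outer loop
vertex 2.931 -2.425 0.389
vertex 2.542 -2.304 -0.038
vertex 1.506 -1.375 1.576
endloop
endfacet
facet normal 0.421 -0.697 -0.580
outer loop
vertex 2.542 -2.304 -0.038
vertex 2.354 -2.785 0.404
vertex 2.012 -2.546 -0.132
endloop
endfacet
facet normal -0.243 0.765 -0.596
outer loop
vertex 2.542 -2.304 -0.038
vertex 2.012 -2.546 -0.132
vertex 1.506 -1.375 1.576
endloop
endfacet
facet normal 0.420 -0.699 -0.579
outer loop
vertex 2.012 -2.546 -0.132
vertex 2.354 -2.785 0.404
vertex 1.739 -2.967 0.178
endloop
endfacet
facet normal -0.869 0.249 -0.428
outer loop
vertex 2.012 -2.546 -0.132
vertex 1.739 -2.967 0.178
vertex 1.506 -1.375 1.576
endloop
endfacet
facet normal 0.420 -0.698 -0.580
outer loop
vertex 1.739 -2.967 0.178
vertex 2.354 -2.785 0.404
vertex 1.93 -3.252 0.659
endloop
endfacet
facet normal -0.933 -0.304 0.191
outer loop
vertex 1.739 -2.967 0.178
vertex 1.93 -3.252 0.659
vertex 1.506 -1.375 1.576
endloop
endfacet
facet normal 0.420 -0.698 -0.580
outer loop
vertex 1.93 -3.252 0.659
vertex 2.354 -2.785 0.404
vertex 2.44 -3.185 0.948
endloop
endfacet
facet normal -0.386 -0.474 0.791
outer loop
vertex 1.93 -3.252 0.659
vertex 2.44 -3.185 0.948
vertex 1.506 -1.375 1.576
endloop
endfacet
facet normal 0.421 -0.698 -0.580
outer loop
vertex 2.44 -3.185 0.948
vertex 2.354 -2.785 0.404
vertex 2.885 -2.817 0.828
endloop
endfacet
facet normal 0.360 -0.134 0.923
outer loop
vertex 2.44 -3.185 0.948
vertex 2.885 -2.817 0.828
vertex 1.506 -1.375 1.576
endloop
endfacet
facet normal 0.421 -0.698 -0.579
outer loop
vertex 2.885 -2.817 0.828
vertex 2.354 -2.785 0.404
vertex 2.931 -2.425 0.389
endloop
endfacet
facet normal 0.743 0.458 0.487
outer loop
vertex 2.885 -2.817 0.828
vertex 2.931 -2.425 0.389
vertex 1.506 -1.375 1.576
endloop
endfacet

endsolid


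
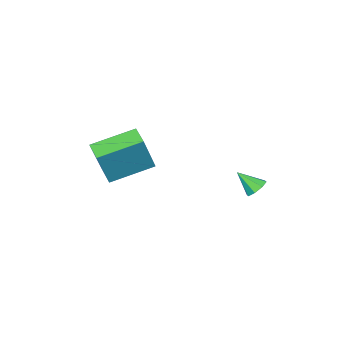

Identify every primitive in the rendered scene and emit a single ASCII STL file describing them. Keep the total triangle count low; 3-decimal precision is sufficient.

solid 
facet normal -0.227 0.695 -0.682
outer loop
vertex -1.624 4.128 -3.456
vertex -2.156 4.177 -3.229
vertex -1.645 4.435 -3.136
endloop
endfacet
facet normal 0.981 -0.105 0.165
outer loop
vertex -1.624 4.128 -3.456
vertex -1.645 4.435 -3.136
vertex -1.884 3.343 -2.411
endloop
endfacet
facet normal -0.227 0.695 -0.682
outer loop
vertex -1.645 4.435 -3.136
vertex -2.156 4.177 -3.229
vertex -1.964 4.591 -2.871
endloop
endfacet
facet normal 0.691 0.288 0.662
outer loop
vertex -1.645 4.435 -3.136
vertex -1.964 4.591 -2.871
vertex -1.884 3.343 -2.411
endloop
endfacet
facet normal -0.227 0.695 -0.682
outer loop
vertex -1.964 4.591 -2.871
vertex -2.156 4.177 -3.229
vertex -2.396 4.505 -2.815
endloop
endfacet
facet normal 0.052 0.348 0.936
outer loop
vertex -1.964 4.591 -2.871
vertex -2.396 4.505 -2.815
vertex -1.884 3.343 -2.411
endloop
endfacet
facet normal -0.226 0.695 -0.682
outer loop
vertex -2.396 4.505 -2.815
vertex -2.156 4.177 -3.229
vertex -2.687 4.227 -3.002
endloop
endfacet
facet normal -0.565 0.037 0.824
outer loop
vertex -2.396 4.505 -2.815
vertex -2.687 4.227 -3.002
vertex -1.884 3.343 -2.411
endloop
endfacet
facet normal -0.226 0.696 -0.682
outer loop
vertex -2.687 4.227 -3.002
vertex -2.156 4.177 -3.229
vertex -2.667 3.92 -3.322
endloop
endfacet
facet normal -0.796 -0.461 0.392
outer loop
vertex -2.687 4.227 -3.002
vertex -2.667 3.92 -3.322
vertex -1.884 3.343 -2.411
endloop
endfacet
facet normal -0.226 0.696 -0.682
outer loop
vertex -2.667 3.92 -3.322
vertex -2.156 4.177 -3.229
vertex -2.347 3.763 -3.588
endloop
endfacet
facet normal -0.507 -0.855 -0.106
outer loop
vertex -2.667 3.92 -3.322
vertex -2.347 3.763 -3.588
vertex -1.884 3.343 -2.411
endloop
endfacet
facet normal -0.227 0.696 -0.681
outer loop
vertex -2.347 3.763 -3.588
vertex -2.156 4.177 -3.229
vertex -1.916 3.85 -3.643
endloop
endfacet
facet normal 0.136 -0.915 -0.380
outer loop
vertex -2.347 3.763 -3.588
vertex -1.916 3.85 -3.643
vertex -1.884 3.343 -2.411
endloop
endfacet
facet normal -0.227 0.696 -0.681
outer loop
vertex -1.916 3.85 -3.643
vertex -2.156 4.177 -3.229
vertex -1.624 4.128 -3.456
endloop
endfacet
facet normal 0.749 -0.606 -0.269
outer loop
vertex -1.916 3.85 -3.643
vertex -1.624 4.128 -3.456
vertex -1.884 3.343 -2.411
endloop
endfacet
facet normal -0.524 -0.818 0.238
outer loop
vertex 0.805 -2.489 -1.561
vertex -0.836 -1.241 -0.884
vertex -0.053 -2.525 -3.576
endloop
endfacet
facet normal 0.756 -0.575 -0.312
outer loop
vertex 0.476 -1.699 -3.816
vertex 0.805 -2.489 -1.561
vertex -0.053 -2.525 -3.576
endloop
endfacet
facet normal -0.524 -0.818 0.238
outer loop
vertex -0.053 -2.525 -3.576
vertex -0.836 -1.241 -0.884
vertex -1.694 -1.277 -2.899
endloop
endfacet
facet normal -0.392 -0.016 -0.920
outer loop
vertex -1.694 -1.277 -2.899
vertex 0.476 -1.699 -3.816
vertex -0.053 -2.525 -3.576
endloop
endfacet
facet normal 0.392 0.016 0.920
outer loop
vertex 0.805 -2.489 -1.561
vertex -0.307 -0.415 -1.124
vertex -0.836 -1.241 -0.884
endloop
endfacet
facet normal 0.756 -0.575 -0.312
outer loop
vertex 1.334 -1.663 -1.801
vertex 0.805 -2.489 -1.561
vertex 0.476 -1.699 -3.816
endloop
endfacet
facet normal 0.392 0.016 0.920
outer loop
vertex 1.334 -1.663 -1.801
vertex -0.307 -0.415 -1.124
vertex 0.805 -2.489 -1.561
endloop
endfacet
facet normal -0.756 0.575 0.312
outer loop
vertex -0.836 -1.241 -0.884
vertex -0.307 -0.415 -1.124
vertex -1.694 -1.277 -2.899
endloop
endfacet
facet normal -0.392 -0.016 -0.920
outer loop
vertex -1.165 -0.451 -3.139
vertex 0.476 -1.699 -3.816
vertex -1.694 -1.277 -2.899
endloop
endfacet
facet normal -0.756 0.575 0.312
outer loop
vertex -1.694 -1.277 -2.899
vertex -0.307 -0.415 -1.124
vertex -1.165 -0.451 -3.139
endloop
endfacet
facet normal 0.524 0.818 -0.238
outer loop
vertex -1.165 -0.451 -3.139
vertex 1.334 -1.663 -1.801
vertex 0.476 -1.699 -3.816
endloop
endfacet
facet normal 0.524 0.818 -0.238
outer loop
vertex -0.307 -0.415 -1.124
vertex 1.334 -1.663 -1.801
vertex -1.165 -0.451 -3.139
endloop
endfacet

endsolid


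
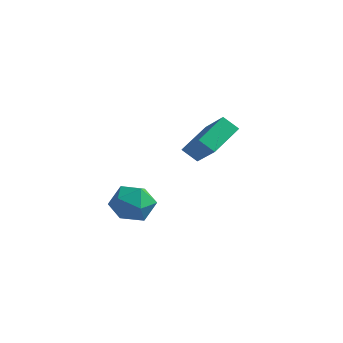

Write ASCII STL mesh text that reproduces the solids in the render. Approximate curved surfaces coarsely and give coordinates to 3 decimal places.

solid 
facet normal -0.698 0.347 -0.627
outer loop
vertex 2.395 3.86 1.886
vertex 3.143 4.117 1.196
vertex 2.239 1.967 1.013
endloop
endfacet
facet normal -0.713 -0.245 0.658
outer loop
vertex 3.697 1.243 2.324
vertex 2.395 3.86 1.886
vertex 2.239 1.967 1.013
endloop
endfacet
facet normal -0.697 0.347 -0.628
outer loop
vertex 2.239 1.967 1.013
vertex 3.143 4.117 1.196
vertex 2.988 2.224 0.323
endloop
endfacet
facet normal -0.074 -0.906 -0.418
outer loop
vertex 2.988 2.224 0.323
vertex 3.697 1.243 2.324
vertex 2.239 1.967 1.013
endloop
endfacet
facet normal 0.074 0.906 0.418
outer loop
vertex 2.395 3.86 1.886
vertex 4.601 3.393 2.507
vertex 3.143 4.117 1.196
endloop
endfacet
facet normal -0.713 -0.245 0.657
outer loop
vertex 3.852 3.136 3.197
vertex 2.395 3.86 1.886
vertex 3.697 1.243 2.324
endloop
endfacet
facet normal 0.074 0.906 0.418
outer loop
vertex 3.852 3.136 3.197
vertex 4.601 3.393 2.507
vertex 2.395 3.86 1.886
endloop
endfacet
facet normal 0.713 0.245 -0.657
outer loop
vertex 3.143 4.117 1.196
vertex 4.601 3.393 2.507
vertex 2.988 2.224 0.323
endloop
endfacet
facet normal -0.074 -0.906 -0.418
outer loop
vertex 4.445 1.5 1.634
vertex 3.697 1.243 2.324
vertex 2.988 2.224 0.323
endloop
endfacet
facet normal 0.713 0.244 -0.657
outer loop
vertex 2.988 2.224 0.323
vertex 4.601 3.393 2.507
vertex 4.445 1.5 1.634
endloop
endfacet
facet normal 0.698 -0.346 0.627
outer loop
vertex 4.445 1.5 1.634
vertex 3.852 3.136 3.197
vertex 3.697 1.243 2.324
endloop
endfacet
facet normal 0.697 -0.347 0.628
outer loop
vertex 4.601 3.393 2.507
vertex 3.852 3.136 3.197
vertex 4.445 1.5 1.634
endloop
endfacet
facet normal -0.613 0.659 0.435
outer loop
vertex 1.771 -2.118 -0.718
vertex 1.946 -2.66 0.349
vertex 2.672 -1.756 0.003
endloop
endfacet
facet normal -0.282 0.951 -0.125
outer loop
vertex 1.771 -2.118 -0.718
vertex 2.672 -1.756 0.003
vertex 2.854 -1.858 -1.188
endloop
endfacet
facet normal -0.439 0.561 -0.702
outer loop
vertex 1.771 -2.118 -0.718
vertex 2.854 -1.858 -1.188
vertex 2.242 -2.825 -1.578
endloop
endfacet
facet normal -0.867 0.028 -0.498
outer loop
vertex 1.771 -2.118 -0.718
vertex 2.242 -2.825 -1.578
vertex 1.681 -3.32 -0.629
endloop
endfacet
facet normal -0.975 0.088 0.205
outer loop
vertex 1.771 -2.118 -0.718
vertex 1.681 -3.32 -0.629
vertex 1.946 -2.66 0.349
endloop
endfacet
facet normal 0.422 0.907 -0.013
outer loop
vertex 2.854 -1.858 -1.188
vertex 2.672 -1.756 0.003
vertex 3.699 -2.24 -0.411
endloop
endfacet
facet normal -0.114 0.434 0.894
outer loop
vertex 2.672 -1.756 0.003
vertex 1.946 -2.66 0.349
vertex 3.138 -2.735 0.538
endloop
endfacet
facet normal -0.700 -0.490 0.520
outer loop
vertex 1.946 -2.66 0.349
vertex 1.681 -3.32 -0.629
vertex 2.526 -3.702 0.148
endloop
endfacet
facet normal -0.525 -0.587 -0.616
outer loop
vertex 1.681 -3.32 -0.629
vertex 2.242 -2.825 -1.578
vertex 2.708 -3.804 -1.043
endloop
endfacet
facet normal 0.167 0.276 -0.947
outer loop
vertex 2.242 -2.825 -1.578
vertex 2.854 -1.858 -1.188
vertex 3.434 -2.9 -1.389
endloop
endfacet
facet normal 0.867 -0.028 0.498
outer loop
vertex 3.609 -3.442 -0.322
vertex 3.699 -2.24 -0.411
vertex 3.138 -2.735 0.538
endloop
endfacet
facet normal 0.439 -0.561 0.702
outer loop
vertex 3.609 -3.442 -0.322
vertex 3.138 -2.735 0.538
vertex 2.526 -3.702 0.148
endloop
endfacet
facet normal 0.282 -0.951 0.125
outer loop
vertex 3.609 -3.442 -0.322
vertex 2.526 -3.702 0.148
vertex 2.708 -3.804 -1.043
endloop
endfacet
facet normal 0.613 -0.659 -0.435
outer loop
vertex 3.609 -3.442 -0.322
vertex 2.708 -3.804 -1.043
vertex 3.434 -2.9 -1.389
endloop
endfacet
facet normal 0.975 -0.088 -0.205
outer loop
vertex 3.609 -3.442 -0.322
vertex 3.434 -2.9 -1.389
vertex 3.699 -2.24 -0.411
endloop
endfacet
facet normal 0.525 0.587 0.616
outer loop
vertex 3.138 -2.735 0.538
vertex 3.699 -2.24 -0.411
vertex 2.672 -1.756 0.003
endloop
endfacet
facet normal -0.167 -0.276 0.947
outer loop
vertex 2.526 -3.702 0.148
vertex 3.138 -2.735 0.538
vertex 1.946 -2.66 0.349
endloop
endfacet
facet normal -0.422 -0.907 0.013
outer loop
vertex 2.708 -3.804 -1.043
vertex 2.526 -3.702 0.148
vertex 1.681 -3.32 -0.629
endloop
endfacet
facet normal 0.114 -0.434 -0.894
outer loop
vertex 3.434 -2.9 -1.389
vertex 2.708 -3.804 -1.043
vertex 2.242 -2.825 -1.578
endloop
endfacet
facet normal 0.700 0.490 -0.520
outer loop
vertex 3.699 -2.24 -0.411
vertex 3.434 -2.9 -1.389
vertex 2.854 -1.858 -1.188
endloop
endfacet

endsolid


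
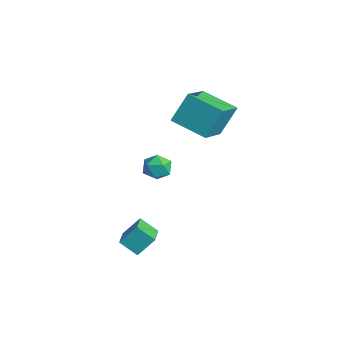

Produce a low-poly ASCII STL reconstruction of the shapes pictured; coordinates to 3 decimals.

solid 
facet normal 0.327 0.451 0.831
outer loop
vertex 2.657 0.89 3.168
vertex 2.394 0.334 3.573
vertex 3.083 0.308 3.316
endloop
endfacet
facet normal 0.741 0.612 0.275
outer loop
vertex 2.657 0.89 3.168
vertex 3.083 0.308 3.316
vertex 3.087 0.605 2.643
endloop
endfacet
facet normal 0.331 0.916 -0.226
outer loop
vertex 2.657 0.89 3.168
vertex 3.087 0.605 2.643
vertex 2.399 0.814 2.483
endloop
endfacet
facet normal -0.337 0.941 0.023
outer loop
vertex 2.657 0.89 3.168
vertex 2.399 0.814 2.483
vertex 1.971 0.647 3.058
endloop
endfacet
facet normal -0.340 0.653 0.676
outer loop
vertex 2.657 0.89 3.168
vertex 1.971 0.647 3.058
vertex 2.394 0.334 3.573
endloop
endfacet
facet normal 1.000 0.004 0.008
outer loop
vertex 3.087 0.605 2.643
vertex 3.083 0.308 3.316
vertex 3.089 -0.127 2.722
endloop
endfacet
facet normal 0.329 -0.259 0.908
outer loop
vertex 3.083 0.308 3.316
vertex 2.394 0.334 3.573
vertex 2.661 -0.294 3.297
endloop
endfacet
facet normal -0.750 0.069 0.658
outer loop
vertex 2.394 0.334 3.573
vertex 1.971 0.647 3.058
vertex 1.973 -0.085 3.137
endloop
endfacet
facet normal -0.745 0.535 -0.399
outer loop
vertex 1.971 0.647 3.058
vertex 2.399 0.814 2.483
vertex 1.977 0.212 2.464
endloop
endfacet
facet normal 0.337 0.495 -0.801
outer loop
vertex 2.399 0.814 2.483
vertex 3.087 0.605 2.643
vertex 2.666 0.186 2.207
endloop
endfacet
facet normal 0.337 -0.941 -0.023
outer loop
vertex 2.403 -0.37 2.612
vertex 3.089 -0.127 2.722
vertex 2.661 -0.294 3.297
endloop
endfacet
facet normal -0.331 -0.916 0.226
outer loop
vertex 2.403 -0.37 2.612
vertex 2.661 -0.294 3.297
vertex 1.973 -0.085 3.137
endloop
endfacet
facet normal -0.741 -0.612 -0.275
outer loop
vertex 2.403 -0.37 2.612
vertex 1.973 -0.085 3.137
vertex 1.977 0.212 2.464
endloop
endfacet
facet normal -0.327 -0.451 -0.831
outer loop
vertex 2.403 -0.37 2.612
vertex 1.977 0.212 2.464
vertex 2.666 0.186 2.207
endloop
endfacet
facet normal 0.340 -0.653 -0.676
outer loop
vertex 2.403 -0.37 2.612
vertex 2.666 0.186 2.207
vertex 3.089 -0.127 2.722
endloop
endfacet
facet normal 0.745 -0.535 0.399
outer loop
vertex 2.661 -0.294 3.297
vertex 3.089 -0.127 2.722
vertex 3.083 0.308 3.316
endloop
endfacet
facet normal -0.337 -0.495 0.801
outer loop
vertex 1.973 -0.085 3.137
vertex 2.661 -0.294 3.297
vertex 2.394 0.334 3.573
endloop
endfacet
facet normal -1.000 -0.004 -0.008
outer loop
vertex 1.977 0.212 2.464
vertex 1.973 -0.085 3.137
vertex 1.971 0.647 3.058
endloop
endfacet
facet normal -0.329 0.259 -0.908
outer loop
vertex 2.666 0.186 2.207
vertex 1.977 0.212 2.464
vertex 2.399 0.814 2.483
endloop
endfacet
facet normal 0.750 -0.069 -0.658
outer loop
vertex 3.089 -0.127 2.722
vertex 2.666 0.186 2.207
vertex 3.087 0.605 2.643
endloop
endfacet
facet normal -0.801 -0.526 0.288
outer loop
vertex -0.432 3.225 5.062
vertex -1.67 4.617 4.161
vertex -0.371 2.324 3.586
endloop
endfacet
facet normal 0.598 -0.673 0.435
outer loop
vertex 1.15 3.323 3.039
vertex -0.432 3.225 5.062
vertex -0.371 2.324 3.586
endloop
endfacet
facet normal -0.801 -0.526 0.288
outer loop
vertex -0.371 2.324 3.586
vertex -1.67 4.617 4.161
vertex -1.609 3.716 2.685
endloop
endfacet
facet normal 0.035 -0.521 -0.853
outer loop
vertex -1.609 3.716 2.685
vertex 1.15 3.323 3.039
vertex -0.371 2.324 3.586
endloop
endfacet
facet normal -0.035 0.521 0.853
outer loop
vertex -0.432 3.225 5.062
vertex -0.149 5.616 3.614
vertex -1.67 4.617 4.161
endloop
endfacet
facet normal 0.598 -0.673 0.435
outer loop
vertex 1.089 4.224 4.515
vertex -0.432 3.225 5.062
vertex 1.15 3.323 3.039
endloop
endfacet
facet normal -0.035 0.521 0.853
outer loop
vertex 1.089 4.224 4.515
vertex -0.149 5.616 3.614
vertex -0.432 3.225 5.062
endloop
endfacet
facet normal -0.598 0.673 -0.435
outer loop
vertex -1.67 4.617 4.161
vertex -0.149 5.616 3.614
vertex -1.609 3.716 2.685
endloop
endfacet
facet normal 0.035 -0.521 -0.853
outer loop
vertex -0.088 4.715 2.138
vertex 1.15 3.323 3.039
vertex -1.609 3.716 2.685
endloop
endfacet
facet normal -0.598 0.673 -0.435
outer loop
vertex -1.609 3.716 2.685
vertex -0.149 5.616 3.614
vertex -0.088 4.715 2.138
endloop
endfacet
facet normal 0.801 0.526 -0.288
outer loop
vertex -0.088 4.715 2.138
vertex 1.089 4.224 4.515
vertex 1.15 3.323 3.039
endloop
endfacet
facet normal 0.801 0.526 -0.288
outer loop
vertex -0.149 5.616 3.614
vertex 1.089 4.224 4.515
vertex -0.088 4.715 2.138
endloop
endfacet
facet normal -0.563 -0.560 0.608
outer loop
vertex 3.376 -1.131 -0.089
vertex 2.242 -0.444 -0.506
vertex 3.221 -1.909 -0.949
endloop
endfacet
facet normal 0.816 -0.494 0.300
outer loop
vertex 3.818 -1.316 -1.594
vertex 3.376 -1.131 -0.089
vertex 3.221 -1.909 -0.949
endloop
endfacet
facet normal -0.563 -0.560 0.608
outer loop
vertex 3.221 -1.909 -0.949
vertex 2.242 -0.444 -0.506
vertex 2.087 -1.222 -1.366
endloop
endfacet
facet normal -0.133 -0.665 -0.735
outer loop
vertex 2.087 -1.222 -1.366
vertex 3.818 -1.316 -1.594
vertex 3.221 -1.909 -0.949
endloop
endfacet
facet normal 0.133 0.665 0.735
outer loop
vertex 3.376 -1.131 -0.089
vertex 2.839 0.149 -1.151
vertex 2.242 -0.444 -0.506
endloop
endfacet
facet normal 0.816 -0.494 0.300
outer loop
vertex 3.973 -0.538 -0.734
vertex 3.376 -1.131 -0.089
vertex 3.818 -1.316 -1.594
endloop
endfacet
facet normal 0.133 0.665 0.735
outer loop
vertex 3.973 -0.538 -0.734
vertex 2.839 0.149 -1.151
vertex 3.376 -1.131 -0.089
endloop
endfacet
facet normal -0.816 0.494 -0.300
outer loop
vertex 2.242 -0.444 -0.506
vertex 2.839 0.149 -1.151
vertex 2.087 -1.222 -1.366
endloop
endfacet
facet normal -0.133 -0.665 -0.735
outer loop
vertex 2.684 -0.629 -2.011
vertex 3.818 -1.316 -1.594
vertex 2.087 -1.222 -1.366
endloop
endfacet
facet normal -0.816 0.494 -0.300
outer loop
vertex 2.087 -1.222 -1.366
vertex 2.839 0.149 -1.151
vertex 2.684 -0.629 -2.011
endloop
endfacet
facet normal 0.563 0.560 -0.608
outer loop
vertex 2.684 -0.629 -2.011
vertex 3.973 -0.538 -0.734
vertex 3.818 -1.316 -1.594
endloop
endfacet
facet normal 0.563 0.560 -0.608
outer loop
vertex 2.839 0.149 -1.151
vertex 3.973 -0.538 -0.734
vertex 2.684 -0.629 -2.011
endloop
endfacet

endsolid


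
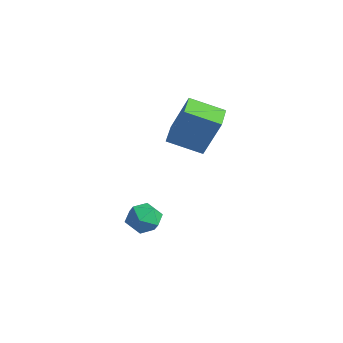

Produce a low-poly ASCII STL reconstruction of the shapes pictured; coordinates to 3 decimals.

solid 
facet normal -0.063 0.860 -0.506
outer loop
vertex 2.64 -3.228 -2.187
vertex 1.814 -3.064 -1.805
vertex 2.584 -2.763 -1.389
endloop
endfacet
facet normal 0.617 0.698 -0.364
outer loop
vertex 2.64 -3.228 -2.187
vertex 2.584 -2.763 -1.389
vertex 3.241 -3.404 -1.506
endloop
endfacet
facet normal 0.756 0.060 -0.652
outer loop
vertex 2.64 -3.228 -2.187
vertex 3.241 -3.404 -1.506
vertex 2.877 -4.101 -1.993
endloop
endfacet
facet normal 0.163 -0.172 -0.972
outer loop
vertex 2.64 -3.228 -2.187
vertex 2.877 -4.101 -1.993
vertex 1.995 -3.891 -2.178
endloop
endfacet
facet normal -0.344 0.323 -0.882
outer loop
vertex 2.64 -3.228 -2.187
vertex 1.995 -3.891 -2.178
vertex 1.814 -3.064 -1.805
endloop
endfacet
facet normal 0.686 0.640 0.345
outer loop
vertex 3.241 -3.404 -1.506
vertex 2.584 -2.763 -1.389
vertex 2.785 -3.349 -0.702
endloop
endfacet
facet normal -0.415 0.903 0.114
outer loop
vertex 2.584 -2.763 -1.389
vertex 1.814 -3.064 -1.805
vertex 1.903 -3.139 -0.887
endloop
endfacet
facet normal -0.868 0.033 -0.495
outer loop
vertex 1.814 -3.064 -1.805
vertex 1.995 -3.891 -2.178
vertex 1.539 -3.836 -1.374
endloop
endfacet
facet normal -0.048 -0.767 -0.640
outer loop
vertex 1.995 -3.891 -2.178
vertex 2.877 -4.101 -1.993
vertex 2.196 -4.477 -1.491
endloop
endfacet
facet normal 0.912 -0.392 -0.120
outer loop
vertex 2.877 -4.101 -1.993
vertex 3.241 -3.404 -1.506
vertex 2.966 -4.176 -1.075
endloop
endfacet
facet normal -0.163 0.172 0.972
outer loop
vertex 2.14 -4.012 -0.693
vertex 2.785 -3.349 -0.702
vertex 1.903 -3.139 -0.887
endloop
endfacet
facet normal -0.756 -0.060 0.652
outer loop
vertex 2.14 -4.012 -0.693
vertex 1.903 -3.139 -0.887
vertex 1.539 -3.836 -1.374
endloop
endfacet
facet normal -0.617 -0.698 0.364
outer loop
vertex 2.14 -4.012 -0.693
vertex 1.539 -3.836 -1.374
vertex 2.196 -4.477 -1.491
endloop
endfacet
facet normal 0.063 -0.860 0.506
outer loop
vertex 2.14 -4.012 -0.693
vertex 2.196 -4.477 -1.491
vertex 2.966 -4.176 -1.075
endloop
endfacet
facet normal 0.344 -0.323 0.882
outer loop
vertex 2.14 -4.012 -0.693
vertex 2.966 -4.176 -1.075
vertex 2.785 -3.349 -0.702
endloop
endfacet
facet normal 0.048 0.767 0.640
outer loop
vertex 1.903 -3.139 -0.887
vertex 2.785 -3.349 -0.702
vertex 2.584 -2.763 -1.389
endloop
endfacet
facet normal -0.912 0.392 0.120
outer loop
vertex 1.539 -3.836 -1.374
vertex 1.903 -3.139 -0.887
vertex 1.814 -3.064 -1.805
endloop
endfacet
facet normal -0.686 -0.640 -0.345
outer loop
vertex 2.196 -4.477 -1.491
vertex 1.539 -3.836 -1.374
vertex 1.995 -3.891 -2.178
endloop
endfacet
facet normal 0.415 -0.903 -0.114
outer loop
vertex 2.966 -4.176 -1.075
vertex 2.196 -4.477 -1.491
vertex 2.877 -4.101 -1.993
endloop
endfacet
facet normal 0.868 -0.033 0.495
outer loop
vertex 2.785 -3.349 -0.702
vertex 2.966 -4.176 -1.075
vertex 3.241 -3.404 -1.506
endloop
endfacet
facet normal -0.587 -0.715 0.379
outer loop
vertex 2.941 -1.887 5.067
vertex 1.859 -0.955 5.149
vertex 2.321 -2.431 3.082
endloop
endfacet
facet normal 0.756 -0.652 -0.058
outer loop
vertex 3.361 -1.165 2.411
vertex 2.941 -1.887 5.067
vertex 2.321 -2.431 3.082
endloop
endfacet
facet normal -0.588 -0.715 0.379
outer loop
vertex 2.321 -2.431 3.082
vertex 1.859 -0.955 5.149
vertex 1.24 -1.499 3.164
endloop
endfacet
facet normal -0.288 -0.253 -0.924
outer loop
vertex 1.24 -1.499 3.164
vertex 3.361 -1.165 2.411
vertex 2.321 -2.431 3.082
endloop
endfacet
facet normal 0.288 0.253 0.924
outer loop
vertex 2.941 -1.887 5.067
vertex 2.899 0.311 4.478
vertex 1.859 -0.955 5.149
endloop
endfacet
facet normal 0.757 -0.651 -0.057
outer loop
vertex 3.98 -0.621 4.396
vertex 2.941 -1.887 5.067
vertex 3.361 -1.165 2.411
endloop
endfacet
facet normal 0.288 0.253 0.924
outer loop
vertex 3.98 -0.621 4.396
vertex 2.899 0.311 4.478
vertex 2.941 -1.887 5.067
endloop
endfacet
facet normal -0.756 0.652 0.057
outer loop
vertex 1.859 -0.955 5.149
vertex 2.899 0.311 4.478
vertex 1.24 -1.499 3.164
endloop
endfacet
facet normal -0.288 -0.253 -0.924
outer loop
vertex 2.279 -0.233 2.493
vertex 3.361 -1.165 2.411
vertex 1.24 -1.499 3.164
endloop
endfacet
facet normal -0.756 0.651 0.058
outer loop
vertex 1.24 -1.499 3.164
vertex 2.899 0.311 4.478
vertex 2.279 -0.233 2.493
endloop
endfacet
facet normal 0.587 0.715 -0.379
outer loop
vertex 2.279 -0.233 2.493
vertex 3.98 -0.621 4.396
vertex 3.361 -1.165 2.411
endloop
endfacet
facet normal 0.587 0.715 -0.379
outer loop
vertex 2.899 0.311 4.478
vertex 3.98 -0.621 4.396
vertex 2.279 -0.233 2.493
endloop
endfacet

endsolid


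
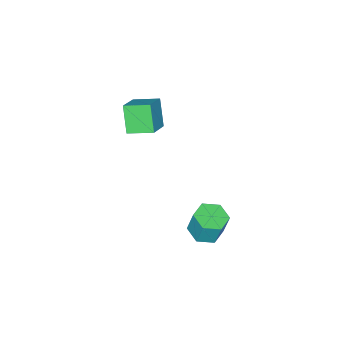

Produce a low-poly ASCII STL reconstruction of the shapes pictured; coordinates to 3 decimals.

solid 
facet normal -0.820 -0.276 -0.502
outer loop
vertex -1.572 -4.139 2.642
vertex -2.186 -2.954 2.994
vertex -0.998 -3.452 1.328
endloop
endfacet
facet normal 0.445 -0.858 -0.254
outer loop
vertex 0.206 -3.046 2.066
vertex -1.572 -4.139 2.642
vertex -0.998 -3.452 1.328
endloop
endfacet
facet normal -0.820 -0.276 -0.502
outer loop
vertex -0.998 -3.452 1.328
vertex -2.186 -2.954 2.994
vertex -1.613 -2.267 1.68
endloop
endfacet
facet normal 0.361 0.433 -0.826
outer loop
vertex -1.613 -2.267 1.68
vertex 0.206 -3.046 2.066
vertex -0.998 -3.452 1.328
endloop
endfacet
facet normal -0.361 -0.432 0.826
outer loop
vertex -1.572 -4.139 2.642
vertex -0.982 -2.548 3.732
vertex -2.186 -2.954 2.994
endloop
endfacet
facet normal 0.445 -0.858 -0.255
outer loop
vertex -0.367 -3.733 3.38
vertex -1.572 -4.139 2.642
vertex 0.206 -3.046 2.066
endloop
endfacet
facet normal -0.360 -0.433 0.826
outer loop
vertex -0.367 -3.733 3.38
vertex -0.982 -2.548 3.732
vertex -1.572 -4.139 2.642
endloop
endfacet
facet normal -0.445 0.858 0.255
outer loop
vertex -2.186 -2.954 2.994
vertex -0.982 -2.548 3.732
vertex -1.613 -2.267 1.68
endloop
endfacet
facet normal 0.361 0.432 -0.827
outer loop
vertex -0.408 -1.861 2.418
vertex 0.206 -3.046 2.066
vertex -1.613 -2.267 1.68
endloop
endfacet
facet normal -0.445 0.859 0.254
outer loop
vertex -1.613 -2.267 1.68
vertex -0.982 -2.548 3.732
vertex -0.408 -1.861 2.418
endloop
endfacet
facet normal 0.820 0.276 0.502
outer loop
vertex -0.408 -1.861 2.418
vertex -0.367 -3.733 3.38
vertex 0.206 -3.046 2.066
endloop
endfacet
facet normal 0.819 0.276 0.502
outer loop
vertex -0.982 -2.548 3.732
vertex -0.367 -3.733 3.38
vertex -0.408 -1.861 2.418
endloop
endfacet
facet normal -0.013 -0.259 -0.966
outer loop
vertex 0.044 1.104 -4.154
vertex -0.84 0.944 -4.099
vertex -0.544 1.764 -4.323
endloop
endfacet
facet normal 0.757 0.628 -0.179
outer loop
vertex 0.044 1.104 -4.154
vertex -0.544 1.764 -4.323
vertex 0.064 1.496 -2.696
endloop
endfacet
facet normal 0.757 0.628 -0.179
outer loop
vertex 0.064 1.496 -2.696
vertex -0.544 1.764 -4.323
vertex -0.524 2.156 -2.865
endloop
endfacet
facet normal 0.013 0.259 0.966
outer loop
vertex 0.064 1.496 -2.696
vertex -0.524 2.156 -2.865
vertex -0.82 1.336 -2.641
endloop
endfacet
facet normal -0.012 -0.259 -0.966
outer loop
vertex -0.544 1.764 -4.323
vertex -0.84 0.944 -4.099
vertex -1.428 1.604 -4.269
endloop
endfacet
facet normal -0.187 0.949 -0.253
outer loop
vertex -0.544 1.764 -4.323
vertex -1.428 1.604 -4.269
vertex -0.524 2.156 -2.865
endloop
endfacet
facet normal -0.187 0.949 -0.253
outer loop
vertex -0.524 2.156 -2.865
vertex -1.428 1.604 -4.269
vertex -1.408 1.996 -2.811
endloop
endfacet
facet normal 0.012 0.259 0.966
outer loop
vertex -0.524 2.156 -2.865
vertex -1.408 1.996 -2.811
vertex -0.82 1.336 -2.641
endloop
endfacet
facet normal -0.013 -0.260 -0.965
outer loop
vertex -1.428 1.604 -4.269
vertex -0.84 0.944 -4.099
vertex -1.724 0.784 -4.044
endloop
endfacet
facet normal -0.944 0.321 -0.073
outer loop
vertex -1.428 1.604 -4.269
vertex -1.724 0.784 -4.044
vertex -1.408 1.996 -2.811
endloop
endfacet
facet normal -0.944 0.321 -0.073
outer loop
vertex -1.408 1.996 -2.811
vertex -1.724 0.784 -4.044
vertex -1.704 1.176 -2.586
endloop
endfacet
facet normal 0.013 0.260 0.965
outer loop
vertex -1.408 1.996 -2.811
vertex -1.704 1.176 -2.586
vertex -0.82 1.336 -2.641
endloop
endfacet
facet normal -0.013 -0.259 -0.966
outer loop
vertex -1.724 0.784 -4.044
vertex -0.84 0.944 -4.099
vertex -1.136 0.124 -3.875
endloop
endfacet
facet normal -0.757 -0.628 0.179
outer loop
vertex -1.724 0.784 -4.044
vertex -1.136 0.124 -3.875
vertex -1.704 1.176 -2.586
endloop
endfacet
facet normal -0.757 -0.628 0.179
outer loop
vertex -1.704 1.176 -2.586
vertex -1.136 0.124 -3.875
vertex -1.116 0.516 -2.417
endloop
endfacet
facet normal 0.013 0.259 0.966
outer loop
vertex -1.704 1.176 -2.586
vertex -1.116 0.516 -2.417
vertex -0.82 1.336 -2.641
endloop
endfacet
facet normal -0.012 -0.259 -0.966
outer loop
vertex -1.136 0.124 -3.875
vertex -0.84 0.944 -4.099
vertex -0.252 0.284 -3.929
endloop
endfacet
facet normal 0.187 -0.949 0.253
outer loop
vertex -1.136 0.124 -3.875
vertex -0.252 0.284 -3.929
vertex -1.116 0.516 -2.417
endloop
endfacet
facet normal 0.187 -0.949 0.253
outer loop
vertex -1.116 0.516 -2.417
vertex -0.252 0.284 -3.929
vertex -0.232 0.676 -2.471
endloop
endfacet
facet normal 0.012 0.259 0.966
outer loop
vertex -1.116 0.516 -2.417
vertex -0.232 0.676 -2.471
vertex -0.82 1.336 -2.641
endloop
endfacet
facet normal -0.013 -0.260 -0.965
outer loop
vertex -0.252 0.284 -3.929
vertex -0.84 0.944 -4.099
vertex 0.044 1.104 -4.154
endloop
endfacet
facet normal 0.944 -0.321 0.073
outer loop
vertex -0.252 0.284 -3.929
vertex 0.044 1.104 -4.154
vertex -0.232 0.676 -2.471
endloop
endfacet
facet normal 0.944 -0.321 0.073
outer loop
vertex -0.232 0.676 -2.471
vertex 0.044 1.104 -4.154
vertex 0.064 1.496 -2.696
endloop
endfacet
facet normal 0.013 0.260 0.965
outer loop
vertex -0.232 0.676 -2.471
vertex 0.064 1.496 -2.696
vertex -0.82 1.336 -2.641
endloop
endfacet

endsolid


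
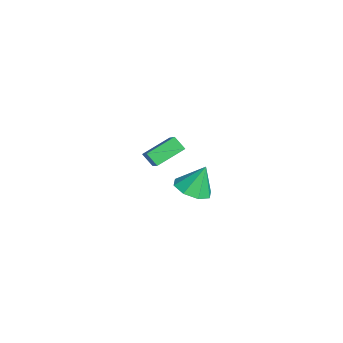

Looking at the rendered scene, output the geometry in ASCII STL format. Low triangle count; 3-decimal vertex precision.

solid 
facet normal -0.532 -0.502 0.682
outer loop
vertex -1.944 -1.773 -1.848
vertex -2.489 -0.191 -1.108
vertex -3.656 -1.747 -3.165
endloop
endfacet
facet normal 0.299 -0.864 -0.405
outer loop
vertex -3.151 -1.269 -3.812
vertex -1.944 -1.773 -1.848
vertex -3.656 -1.747 -3.165
endloop
endfacet
facet normal -0.532 -0.503 0.682
outer loop
vertex -3.656 -1.747 -3.165
vertex -2.489 -0.191 -1.108
vertex -4.201 -0.165 -2.424
endloop
endfacet
facet normal -0.793 0.012 -0.610
outer loop
vertex -4.201 -0.165 -2.424
vertex -3.151 -1.269 -3.812
vertex -3.656 -1.747 -3.165
endloop
endfacet
facet normal 0.793 -0.012 0.610
outer loop
vertex -1.944 -1.773 -1.848
vertex -1.984 0.287 -1.755
vertex -2.489 -0.191 -1.108
endloop
endfacet
facet normal 0.298 -0.864 -0.405
outer loop
vertex -1.439 -1.295 -2.496
vertex -1.944 -1.773 -1.848
vertex -3.151 -1.269 -3.812
endloop
endfacet
facet normal 0.793 -0.012 0.609
outer loop
vertex -1.439 -1.295 -2.496
vertex -1.984 0.287 -1.755
vertex -1.944 -1.773 -1.848
endloop
endfacet
facet normal -0.298 0.864 0.405
outer loop
vertex -2.489 -0.191 -1.108
vertex -1.984 0.287 -1.755
vertex -4.201 -0.165 -2.424
endloop
endfacet
facet normal -0.793 0.012 -0.609
outer loop
vertex -3.696 0.313 -3.072
vertex -3.151 -1.269 -3.812
vertex -4.201 -0.165 -2.424
endloop
endfacet
facet normal -0.298 0.864 0.405
outer loop
vertex -4.201 -0.165 -2.424
vertex -1.984 0.287 -1.755
vertex -3.696 0.313 -3.072
endloop
endfacet
facet normal 0.532 0.502 -0.682
outer loop
vertex -3.696 0.313 -3.072
vertex -1.439 -1.295 -2.496
vertex -3.151 -1.269 -3.812
endloop
endfacet
facet normal 0.532 0.502 -0.682
outer loop
vertex -1.984 0.287 -1.755
vertex -1.439 -1.295 -2.496
vertex -3.696 0.313 -3.072
endloop
endfacet
facet normal 0.050 -0.419 -0.907
outer loop
vertex 4.437 -0.224 -0.717
vertex 3.383 -0.329 -0.727
vertex 4.064 0.422 -1.036
endloop
endfacet
facet normal 0.739 0.589 0.328
outer loop
vertex 4.437 -0.224 -0.717
vertex 4.064 0.422 -1.036
vertex 3.297 0.369 0.787
endloop
endfacet
facet normal 0.050 -0.419 -0.907
outer loop
vertex 4.064 0.422 -1.036
vertex 3.383 -0.329 -0.727
vertex 3.291 0.628 -1.174
endloop
endfacet
facet normal 0.234 0.964 0.127
outer loop
vertex 4.064 0.422 -1.036
vertex 3.291 0.628 -1.174
vertex 3.297 0.369 0.787
endloop
endfacet
facet normal 0.052 -0.419 -0.907
outer loop
vertex 3.291 0.628 -1.174
vertex 3.383 -0.329 -0.727
vertex 2.572 0.272 -1.051
endloop
endfacet
facet normal -0.424 0.898 0.120
outer loop
vertex 3.291 0.628 -1.174
vertex 2.572 0.272 -1.051
vertex 3.297 0.369 0.787
endloop
endfacet
facet normal 0.052 -0.419 -0.906
outer loop
vertex 2.572 0.272 -1.051
vertex 3.383 -0.329 -0.727
vertex 2.328 -0.435 -0.738
endloop
endfacet
facet normal -0.847 0.430 0.311
outer loop
vertex 2.572 0.272 -1.051
vertex 2.328 -0.435 -0.738
vertex 3.297 0.369 0.787
endloop
endfacet
facet normal 0.051 -0.418 -0.907
outer loop
vertex 2.328 -0.435 -0.738
vertex 3.383 -0.329 -0.727
vertex 2.702 -1.081 -0.419
endloop
endfacet
facet normal -0.790 -0.166 0.590
outer loop
vertex 2.328 -0.435 -0.738
vertex 2.702 -1.081 -0.419
vertex 3.297 0.369 0.787
endloop
endfacet
facet normal 0.051 -0.418 -0.907
outer loop
vertex 2.702 -1.081 -0.419
vertex 3.383 -0.329 -0.727
vertex 3.474 -1.286 -0.281
endloop
endfacet
facet normal -0.285 -0.541 0.791
outer loop
vertex 2.702 -1.081 -0.419
vertex 3.474 -1.286 -0.281
vertex 3.297 0.369 0.787
endloop
endfacet
facet normal 0.051 -0.418 -0.907
outer loop
vertex 3.474 -1.286 -0.281
vertex 3.383 -0.329 -0.727
vertex 4.193 -0.931 -0.404
endloop
endfacet
facet normal 0.371 -0.475 0.798
outer loop
vertex 3.474 -1.286 -0.281
vertex 4.193 -0.931 -0.404
vertex 3.297 0.369 0.787
endloop
endfacet
facet normal 0.050 -0.419 -0.907
outer loop
vertex 4.193 -0.931 -0.404
vertex 3.383 -0.329 -0.727
vertex 4.437 -0.224 -0.717
endloop
endfacet
facet normal 0.796 -0.006 0.606
outer loop
vertex 4.193 -0.931 -0.404
vertex 4.437 -0.224 -0.717
vertex 3.297 0.369 0.787
endloop
endfacet

endsolid
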